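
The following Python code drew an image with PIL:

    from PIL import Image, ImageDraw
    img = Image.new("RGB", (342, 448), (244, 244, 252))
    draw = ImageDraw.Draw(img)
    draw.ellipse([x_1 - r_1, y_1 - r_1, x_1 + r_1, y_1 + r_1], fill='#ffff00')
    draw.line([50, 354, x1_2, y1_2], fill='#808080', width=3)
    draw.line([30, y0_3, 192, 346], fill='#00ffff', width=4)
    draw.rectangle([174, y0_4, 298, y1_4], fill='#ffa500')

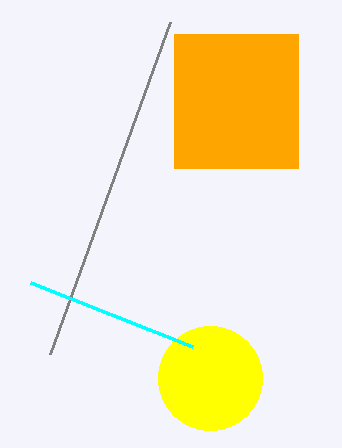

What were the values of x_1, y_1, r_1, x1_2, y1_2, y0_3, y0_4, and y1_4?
x_1 = 210, y_1 = 378, r_1 = 52, x1_2 = 170, y1_2 = 22, y0_3 = 282, y0_4 = 34, y1_4 = 168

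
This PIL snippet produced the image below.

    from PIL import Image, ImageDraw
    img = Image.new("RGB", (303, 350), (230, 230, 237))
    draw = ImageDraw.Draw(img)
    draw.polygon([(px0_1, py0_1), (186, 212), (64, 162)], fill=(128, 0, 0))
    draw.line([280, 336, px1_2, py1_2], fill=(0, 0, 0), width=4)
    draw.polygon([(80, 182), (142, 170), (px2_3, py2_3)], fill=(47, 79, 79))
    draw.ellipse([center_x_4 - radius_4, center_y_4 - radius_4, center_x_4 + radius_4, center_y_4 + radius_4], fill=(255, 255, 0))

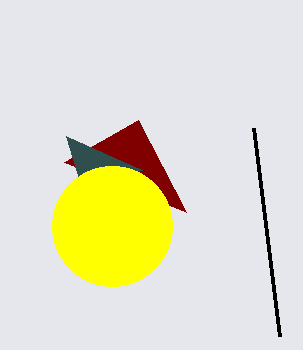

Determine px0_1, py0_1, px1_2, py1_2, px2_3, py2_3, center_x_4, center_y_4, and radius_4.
px0_1 = 138
py0_1 = 120
px1_2 = 254
py1_2 = 128
px2_3 = 66
py2_3 = 136
center_x_4 = 112
center_y_4 = 226
radius_4 = 60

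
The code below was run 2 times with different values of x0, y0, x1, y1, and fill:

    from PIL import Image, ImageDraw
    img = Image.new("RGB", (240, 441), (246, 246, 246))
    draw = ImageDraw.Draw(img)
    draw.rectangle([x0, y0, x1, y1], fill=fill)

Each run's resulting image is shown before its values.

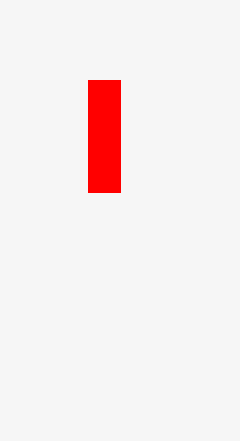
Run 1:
x0 = 88, y0 = 80, x1 = 120, y1 = 192, fill = 'red'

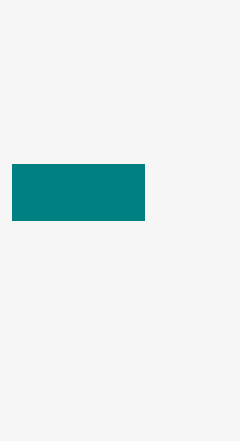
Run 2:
x0 = 12, y0 = 164, x1 = 144, y1 = 220, fill = 'teal'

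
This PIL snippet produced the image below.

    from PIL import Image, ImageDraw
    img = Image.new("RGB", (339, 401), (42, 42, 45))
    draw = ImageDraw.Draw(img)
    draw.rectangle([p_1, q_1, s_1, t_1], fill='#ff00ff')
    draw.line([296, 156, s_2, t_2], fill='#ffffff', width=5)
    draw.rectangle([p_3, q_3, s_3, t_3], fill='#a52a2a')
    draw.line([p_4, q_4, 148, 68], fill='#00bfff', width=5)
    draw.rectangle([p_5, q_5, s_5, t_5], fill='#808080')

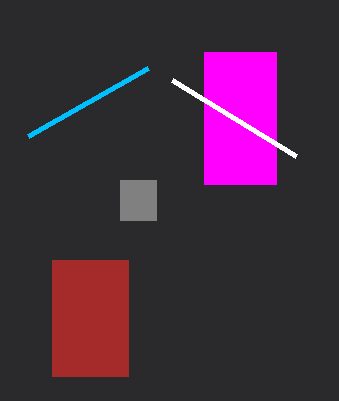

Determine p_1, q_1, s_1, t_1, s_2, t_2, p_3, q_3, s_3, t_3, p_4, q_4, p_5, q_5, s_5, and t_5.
p_1 = 204; q_1 = 52; s_1 = 276; t_1 = 184; s_2 = 172; t_2 = 80; p_3 = 52; q_3 = 260; s_3 = 128; t_3 = 376; p_4 = 28; q_4 = 136; p_5 = 120; q_5 = 180; s_5 = 156; t_5 = 220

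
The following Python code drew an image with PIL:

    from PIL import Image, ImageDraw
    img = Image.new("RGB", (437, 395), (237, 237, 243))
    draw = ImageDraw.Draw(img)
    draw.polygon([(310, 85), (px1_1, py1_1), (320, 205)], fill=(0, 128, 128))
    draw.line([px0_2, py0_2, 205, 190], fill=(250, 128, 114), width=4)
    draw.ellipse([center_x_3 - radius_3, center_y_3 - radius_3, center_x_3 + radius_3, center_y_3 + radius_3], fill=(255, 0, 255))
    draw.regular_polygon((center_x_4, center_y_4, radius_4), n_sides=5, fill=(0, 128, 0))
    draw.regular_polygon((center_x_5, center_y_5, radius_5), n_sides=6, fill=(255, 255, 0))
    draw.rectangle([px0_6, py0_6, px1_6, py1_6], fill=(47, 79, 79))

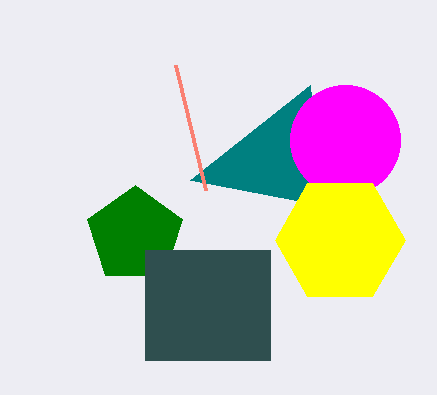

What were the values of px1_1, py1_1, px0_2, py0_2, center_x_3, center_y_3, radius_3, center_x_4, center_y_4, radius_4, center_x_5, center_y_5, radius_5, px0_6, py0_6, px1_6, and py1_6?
px1_1 = 190
py1_1 = 180
px0_2 = 175
py0_2 = 65
center_x_3 = 345
center_y_3 = 140
radius_3 = 55
center_x_4 = 135
center_y_4 = 235
radius_4 = 50
center_x_5 = 340
center_y_5 = 240
radius_5 = 65
px0_6 = 145
py0_6 = 250
px1_6 = 270
py1_6 = 360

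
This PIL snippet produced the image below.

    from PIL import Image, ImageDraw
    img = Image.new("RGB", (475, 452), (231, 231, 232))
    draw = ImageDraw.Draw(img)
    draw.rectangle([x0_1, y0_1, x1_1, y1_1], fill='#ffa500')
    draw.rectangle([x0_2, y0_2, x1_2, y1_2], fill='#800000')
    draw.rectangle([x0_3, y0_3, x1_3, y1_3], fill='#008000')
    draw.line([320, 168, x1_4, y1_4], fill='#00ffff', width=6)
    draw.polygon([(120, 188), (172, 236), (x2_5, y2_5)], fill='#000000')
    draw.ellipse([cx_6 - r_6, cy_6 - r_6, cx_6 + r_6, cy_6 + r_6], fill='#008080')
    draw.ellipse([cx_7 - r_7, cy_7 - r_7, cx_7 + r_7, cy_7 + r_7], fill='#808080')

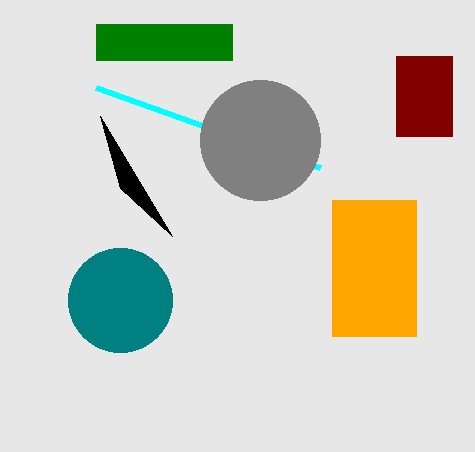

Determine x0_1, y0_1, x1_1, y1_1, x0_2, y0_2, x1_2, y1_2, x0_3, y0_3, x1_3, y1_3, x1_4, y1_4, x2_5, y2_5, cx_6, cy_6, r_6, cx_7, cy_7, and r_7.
x0_1 = 332, y0_1 = 200, x1_1 = 416, y1_1 = 336, x0_2 = 396, y0_2 = 56, x1_2 = 452, y1_2 = 136, x0_3 = 96, y0_3 = 24, x1_3 = 232, y1_3 = 60, x1_4 = 96, y1_4 = 88, x2_5 = 100, y2_5 = 116, cx_6 = 120, cy_6 = 300, r_6 = 52, cx_7 = 260, cy_7 = 140, r_7 = 60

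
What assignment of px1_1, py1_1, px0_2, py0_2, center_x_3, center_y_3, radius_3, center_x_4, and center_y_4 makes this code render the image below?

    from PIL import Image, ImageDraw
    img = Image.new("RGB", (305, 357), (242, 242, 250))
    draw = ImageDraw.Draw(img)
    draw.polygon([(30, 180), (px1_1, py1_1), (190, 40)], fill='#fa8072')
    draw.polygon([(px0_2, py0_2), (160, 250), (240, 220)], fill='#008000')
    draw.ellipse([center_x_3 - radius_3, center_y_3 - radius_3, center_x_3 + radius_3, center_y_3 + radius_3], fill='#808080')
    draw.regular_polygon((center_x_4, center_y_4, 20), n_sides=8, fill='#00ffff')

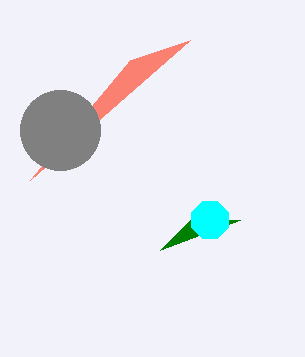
px1_1 = 130; py1_1 = 60; px0_2 = 190; py0_2 = 220; center_x_3 = 60; center_y_3 = 130; radius_3 = 40; center_x_4 = 210; center_y_4 = 220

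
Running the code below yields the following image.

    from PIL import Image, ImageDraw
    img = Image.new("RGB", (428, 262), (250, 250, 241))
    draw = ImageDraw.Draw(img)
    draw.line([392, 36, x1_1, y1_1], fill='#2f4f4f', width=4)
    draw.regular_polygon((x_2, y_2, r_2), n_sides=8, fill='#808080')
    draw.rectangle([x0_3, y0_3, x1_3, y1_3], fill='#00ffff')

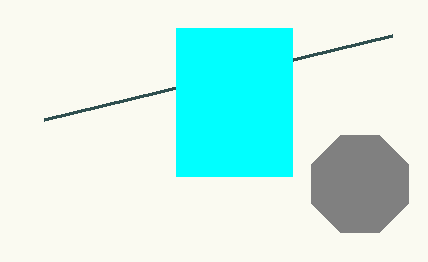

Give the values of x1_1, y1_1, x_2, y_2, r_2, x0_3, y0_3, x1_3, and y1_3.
x1_1 = 44, y1_1 = 120, x_2 = 360, y_2 = 184, r_2 = 52, x0_3 = 176, y0_3 = 28, x1_3 = 292, y1_3 = 176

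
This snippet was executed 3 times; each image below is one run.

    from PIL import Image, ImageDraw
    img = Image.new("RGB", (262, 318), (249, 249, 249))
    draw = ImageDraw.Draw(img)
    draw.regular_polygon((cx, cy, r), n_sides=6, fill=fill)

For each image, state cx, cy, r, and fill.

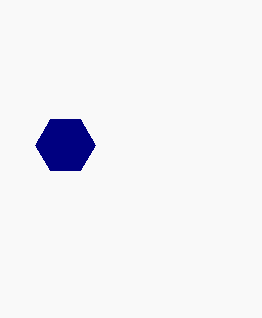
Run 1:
cx = 65; cy = 145; r = 30; fill = 'navy'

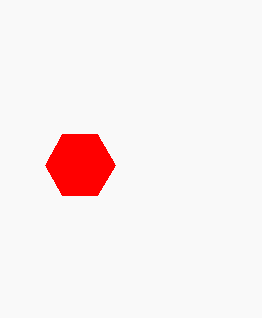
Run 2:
cx = 80, cy = 165, r = 35, fill = 'red'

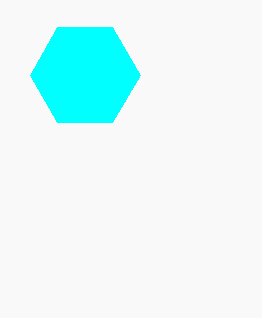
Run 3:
cx = 85, cy = 75, r = 55, fill = 'cyan'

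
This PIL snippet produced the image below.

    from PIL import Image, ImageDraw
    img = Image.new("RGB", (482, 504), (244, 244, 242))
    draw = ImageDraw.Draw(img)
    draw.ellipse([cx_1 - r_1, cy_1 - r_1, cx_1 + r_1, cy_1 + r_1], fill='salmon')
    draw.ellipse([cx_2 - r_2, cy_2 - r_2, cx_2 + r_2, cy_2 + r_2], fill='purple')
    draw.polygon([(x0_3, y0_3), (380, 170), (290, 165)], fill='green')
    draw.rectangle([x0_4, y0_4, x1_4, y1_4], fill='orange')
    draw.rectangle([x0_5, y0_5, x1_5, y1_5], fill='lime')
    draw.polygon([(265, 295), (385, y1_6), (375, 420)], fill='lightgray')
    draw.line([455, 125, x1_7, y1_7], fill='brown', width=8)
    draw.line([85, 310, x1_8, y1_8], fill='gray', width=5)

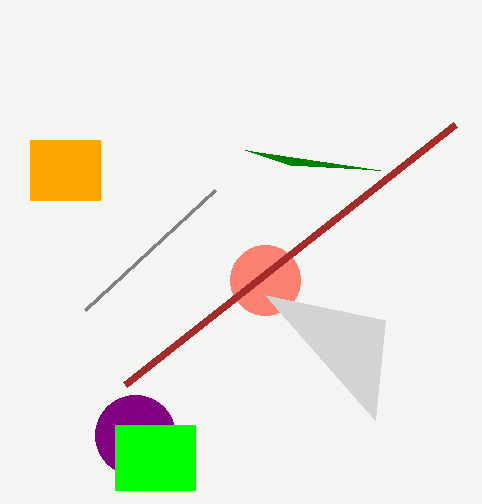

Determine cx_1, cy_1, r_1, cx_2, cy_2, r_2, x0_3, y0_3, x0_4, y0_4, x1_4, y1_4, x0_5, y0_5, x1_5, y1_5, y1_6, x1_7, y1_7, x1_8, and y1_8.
cx_1 = 265, cy_1 = 280, r_1 = 35, cx_2 = 135, cy_2 = 435, r_2 = 40, x0_3 = 245, y0_3 = 150, x0_4 = 30, y0_4 = 140, x1_4 = 100, y1_4 = 200, x0_5 = 115, y0_5 = 425, x1_5 = 195, y1_5 = 490, y1_6 = 320, x1_7 = 125, y1_7 = 385, x1_8 = 215, y1_8 = 190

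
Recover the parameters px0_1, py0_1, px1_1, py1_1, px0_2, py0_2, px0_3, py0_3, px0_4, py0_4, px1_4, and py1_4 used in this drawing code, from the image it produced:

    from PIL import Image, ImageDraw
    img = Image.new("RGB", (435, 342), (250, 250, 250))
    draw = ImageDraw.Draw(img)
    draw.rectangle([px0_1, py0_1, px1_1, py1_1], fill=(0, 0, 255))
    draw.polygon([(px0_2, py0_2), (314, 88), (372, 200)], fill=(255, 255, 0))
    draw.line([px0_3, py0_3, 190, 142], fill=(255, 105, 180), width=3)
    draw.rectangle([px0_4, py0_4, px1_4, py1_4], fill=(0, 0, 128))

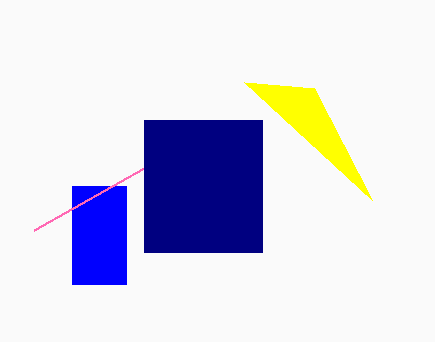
px0_1 = 72
py0_1 = 186
px1_1 = 126
py1_1 = 284
px0_2 = 244
py0_2 = 82
px0_3 = 34
py0_3 = 230
px0_4 = 144
py0_4 = 120
px1_4 = 262
py1_4 = 252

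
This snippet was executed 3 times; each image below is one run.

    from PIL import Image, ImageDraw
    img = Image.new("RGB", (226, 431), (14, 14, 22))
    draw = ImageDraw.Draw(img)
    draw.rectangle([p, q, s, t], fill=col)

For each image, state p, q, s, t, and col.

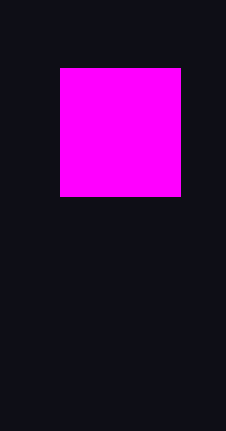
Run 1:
p = 60, q = 68, s = 180, t = 196, col = 'magenta'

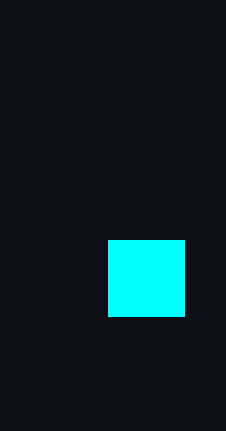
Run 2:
p = 108; q = 240; s = 184; t = 316; col = 'cyan'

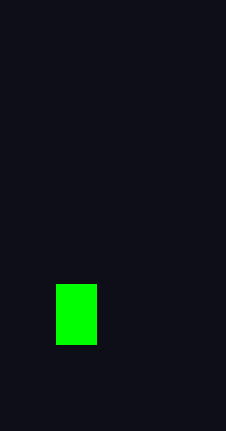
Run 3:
p = 56
q = 284
s = 96
t = 344
col = 'lime'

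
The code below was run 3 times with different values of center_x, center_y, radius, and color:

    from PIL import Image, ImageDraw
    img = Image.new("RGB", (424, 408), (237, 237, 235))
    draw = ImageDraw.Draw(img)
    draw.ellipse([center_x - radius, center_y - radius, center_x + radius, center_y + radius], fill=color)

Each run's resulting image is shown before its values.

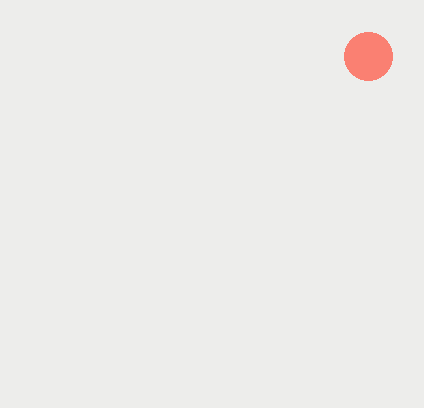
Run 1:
center_x = 368; center_y = 56; radius = 24; color = 'salmon'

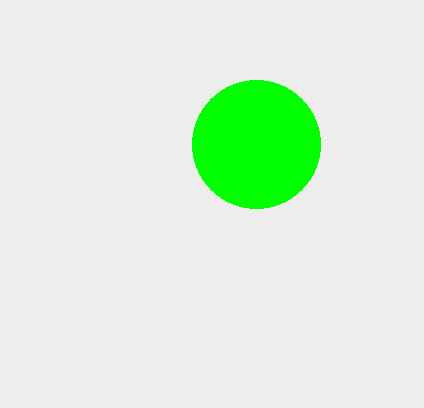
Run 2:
center_x = 256
center_y = 144
radius = 64
color = 'lime'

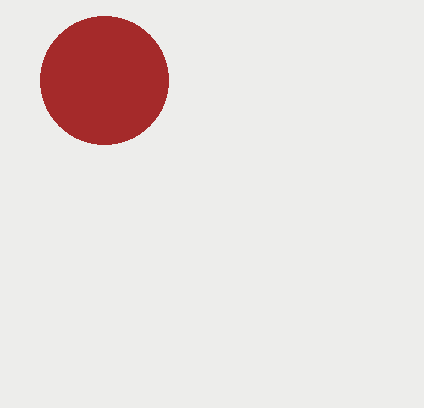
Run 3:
center_x = 104; center_y = 80; radius = 64; color = 'brown'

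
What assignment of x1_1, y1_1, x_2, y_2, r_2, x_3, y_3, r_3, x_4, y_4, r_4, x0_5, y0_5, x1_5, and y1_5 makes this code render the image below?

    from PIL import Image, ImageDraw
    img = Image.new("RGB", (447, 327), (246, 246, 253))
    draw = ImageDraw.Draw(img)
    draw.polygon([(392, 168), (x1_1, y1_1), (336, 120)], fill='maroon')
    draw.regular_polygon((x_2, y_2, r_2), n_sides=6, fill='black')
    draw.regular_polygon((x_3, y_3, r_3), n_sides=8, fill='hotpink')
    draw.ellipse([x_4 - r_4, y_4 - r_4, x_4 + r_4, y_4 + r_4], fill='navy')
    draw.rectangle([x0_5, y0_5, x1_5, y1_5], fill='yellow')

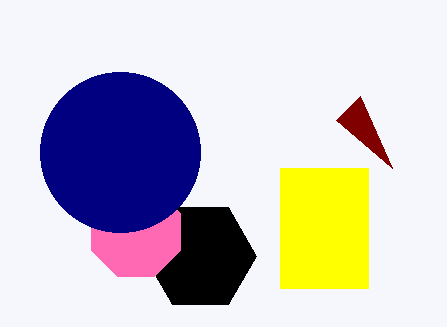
x1_1 = 360
y1_1 = 96
x_2 = 200
y_2 = 256
r_2 = 56
x_3 = 136
y_3 = 232
r_3 = 48
x_4 = 120
y_4 = 152
r_4 = 80
x0_5 = 280
y0_5 = 168
x1_5 = 368
y1_5 = 288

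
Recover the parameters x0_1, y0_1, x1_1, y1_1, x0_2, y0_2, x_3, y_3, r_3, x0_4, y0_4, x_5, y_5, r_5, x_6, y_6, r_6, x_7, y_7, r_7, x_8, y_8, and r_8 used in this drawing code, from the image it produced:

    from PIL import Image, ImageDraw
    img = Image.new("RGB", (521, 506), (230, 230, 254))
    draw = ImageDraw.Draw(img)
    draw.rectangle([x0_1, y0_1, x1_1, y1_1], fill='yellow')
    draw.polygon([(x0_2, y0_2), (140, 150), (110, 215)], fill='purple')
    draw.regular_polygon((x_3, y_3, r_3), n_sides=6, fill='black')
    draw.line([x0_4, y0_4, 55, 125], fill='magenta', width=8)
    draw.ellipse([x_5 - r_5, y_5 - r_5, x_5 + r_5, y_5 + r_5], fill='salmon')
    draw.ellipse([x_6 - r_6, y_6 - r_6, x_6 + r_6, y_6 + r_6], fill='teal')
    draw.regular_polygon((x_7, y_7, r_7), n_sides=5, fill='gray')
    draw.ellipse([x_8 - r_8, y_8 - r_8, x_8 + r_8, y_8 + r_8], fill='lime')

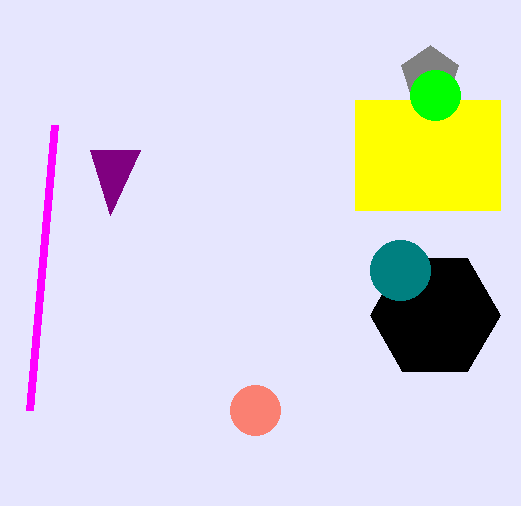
x0_1 = 355
y0_1 = 100
x1_1 = 500
y1_1 = 210
x0_2 = 90
y0_2 = 150
x_3 = 435
y_3 = 315
r_3 = 65
x0_4 = 30
y0_4 = 410
x_5 = 255
y_5 = 410
r_5 = 25
x_6 = 400
y_6 = 270
r_6 = 30
x_7 = 430
y_7 = 75
r_7 = 30
x_8 = 435
y_8 = 95
r_8 = 25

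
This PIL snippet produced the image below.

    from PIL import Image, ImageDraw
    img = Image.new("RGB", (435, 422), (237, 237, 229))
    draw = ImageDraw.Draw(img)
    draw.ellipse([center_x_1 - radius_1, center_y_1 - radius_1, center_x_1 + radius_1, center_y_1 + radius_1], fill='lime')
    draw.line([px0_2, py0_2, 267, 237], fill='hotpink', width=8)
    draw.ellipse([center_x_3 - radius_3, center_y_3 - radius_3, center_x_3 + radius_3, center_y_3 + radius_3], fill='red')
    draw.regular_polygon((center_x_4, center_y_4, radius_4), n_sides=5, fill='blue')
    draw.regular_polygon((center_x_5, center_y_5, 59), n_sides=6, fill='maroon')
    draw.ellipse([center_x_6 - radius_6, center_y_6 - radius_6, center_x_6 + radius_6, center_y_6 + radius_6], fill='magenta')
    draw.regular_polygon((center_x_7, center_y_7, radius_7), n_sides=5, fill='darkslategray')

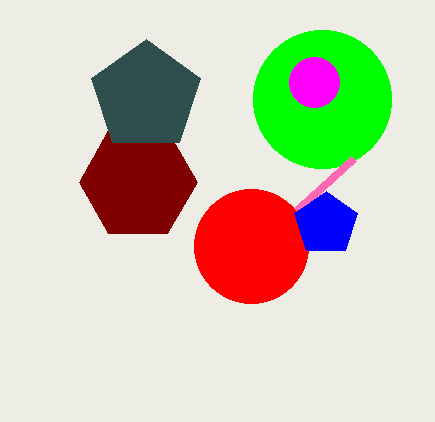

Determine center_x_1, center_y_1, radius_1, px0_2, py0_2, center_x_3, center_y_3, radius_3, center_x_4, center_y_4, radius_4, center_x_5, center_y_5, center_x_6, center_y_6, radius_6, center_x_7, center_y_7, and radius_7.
center_x_1 = 322
center_y_1 = 99
radius_1 = 69
px0_2 = 353
py0_2 = 159
center_x_3 = 251
center_y_3 = 246
radius_3 = 57
center_x_4 = 326
center_y_4 = 224
radius_4 = 33
center_x_5 = 138
center_y_5 = 182
center_x_6 = 314
center_y_6 = 82
radius_6 = 25
center_x_7 = 146
center_y_7 = 96
radius_7 = 57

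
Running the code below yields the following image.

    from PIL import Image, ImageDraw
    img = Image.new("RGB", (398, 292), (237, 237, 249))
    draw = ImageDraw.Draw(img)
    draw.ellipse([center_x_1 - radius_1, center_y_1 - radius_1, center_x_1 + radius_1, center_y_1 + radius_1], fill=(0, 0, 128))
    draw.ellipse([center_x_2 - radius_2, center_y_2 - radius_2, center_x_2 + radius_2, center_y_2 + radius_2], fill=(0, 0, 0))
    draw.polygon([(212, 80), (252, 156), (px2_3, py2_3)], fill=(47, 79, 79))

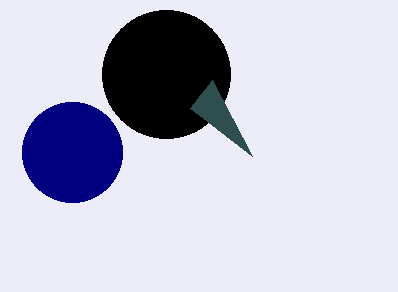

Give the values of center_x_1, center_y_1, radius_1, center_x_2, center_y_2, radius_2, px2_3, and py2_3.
center_x_1 = 72, center_y_1 = 152, radius_1 = 50, center_x_2 = 166, center_y_2 = 74, radius_2 = 64, px2_3 = 190, py2_3 = 108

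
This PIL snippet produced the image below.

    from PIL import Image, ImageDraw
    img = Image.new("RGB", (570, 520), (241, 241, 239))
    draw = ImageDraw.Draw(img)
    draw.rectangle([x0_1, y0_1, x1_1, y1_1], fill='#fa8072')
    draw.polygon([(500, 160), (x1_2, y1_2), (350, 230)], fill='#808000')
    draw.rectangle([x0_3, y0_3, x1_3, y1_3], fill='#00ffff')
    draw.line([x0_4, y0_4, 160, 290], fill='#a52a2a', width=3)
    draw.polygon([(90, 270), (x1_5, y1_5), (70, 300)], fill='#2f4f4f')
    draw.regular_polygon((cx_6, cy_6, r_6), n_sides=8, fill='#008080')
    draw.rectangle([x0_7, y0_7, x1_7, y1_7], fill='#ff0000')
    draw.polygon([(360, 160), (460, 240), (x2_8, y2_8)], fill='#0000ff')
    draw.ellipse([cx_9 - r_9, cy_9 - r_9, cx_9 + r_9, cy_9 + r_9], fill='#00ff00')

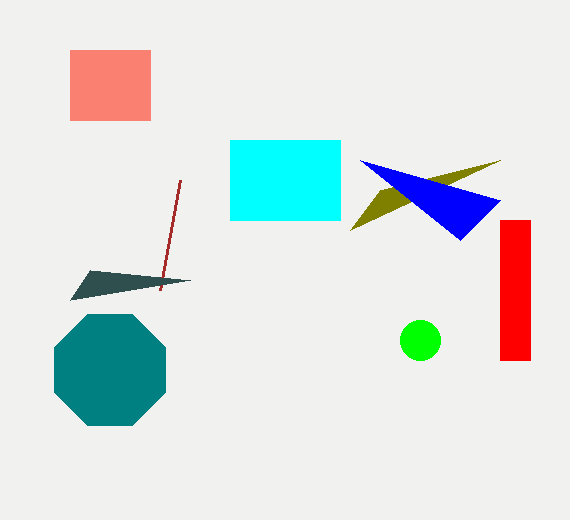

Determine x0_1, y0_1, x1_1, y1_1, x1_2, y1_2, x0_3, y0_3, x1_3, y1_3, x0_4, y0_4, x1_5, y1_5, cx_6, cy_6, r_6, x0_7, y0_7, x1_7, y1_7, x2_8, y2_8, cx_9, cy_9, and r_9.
x0_1 = 70
y0_1 = 50
x1_1 = 150
y1_1 = 120
x1_2 = 380
y1_2 = 190
x0_3 = 230
y0_3 = 140
x1_3 = 340
y1_3 = 220
x0_4 = 180
y0_4 = 180
x1_5 = 190
y1_5 = 280
cx_6 = 110
cy_6 = 370
r_6 = 60
x0_7 = 500
y0_7 = 220
x1_7 = 530
y1_7 = 360
x2_8 = 500
y2_8 = 200
cx_9 = 420
cy_9 = 340
r_9 = 20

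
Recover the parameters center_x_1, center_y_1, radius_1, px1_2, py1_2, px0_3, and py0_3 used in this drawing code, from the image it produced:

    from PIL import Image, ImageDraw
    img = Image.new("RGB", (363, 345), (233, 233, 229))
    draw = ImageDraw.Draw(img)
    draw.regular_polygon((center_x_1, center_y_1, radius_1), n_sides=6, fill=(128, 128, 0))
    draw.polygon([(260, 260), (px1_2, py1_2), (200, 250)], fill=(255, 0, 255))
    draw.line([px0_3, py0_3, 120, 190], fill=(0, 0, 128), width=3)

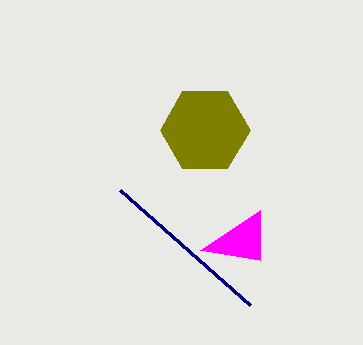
center_x_1 = 205, center_y_1 = 130, radius_1 = 45, px1_2 = 260, py1_2 = 210, px0_3 = 250, py0_3 = 305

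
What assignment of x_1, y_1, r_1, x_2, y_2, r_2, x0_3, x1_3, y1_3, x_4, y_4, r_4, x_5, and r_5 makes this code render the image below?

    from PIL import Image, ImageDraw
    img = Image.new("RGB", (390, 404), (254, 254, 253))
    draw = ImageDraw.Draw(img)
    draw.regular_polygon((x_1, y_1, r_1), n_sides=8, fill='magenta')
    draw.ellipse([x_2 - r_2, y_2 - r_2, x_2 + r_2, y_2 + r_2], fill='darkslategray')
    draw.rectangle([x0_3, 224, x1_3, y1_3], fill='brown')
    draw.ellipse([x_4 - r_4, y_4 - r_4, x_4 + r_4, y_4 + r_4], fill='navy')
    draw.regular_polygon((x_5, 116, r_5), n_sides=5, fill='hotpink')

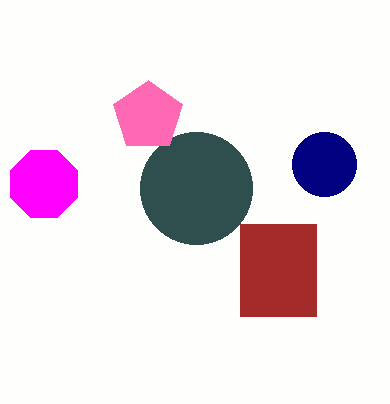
x_1 = 44
y_1 = 184
r_1 = 36
x_2 = 196
y_2 = 188
r_2 = 56
x0_3 = 240
x1_3 = 316
y1_3 = 316
x_4 = 324
y_4 = 164
r_4 = 32
x_5 = 148
r_5 = 36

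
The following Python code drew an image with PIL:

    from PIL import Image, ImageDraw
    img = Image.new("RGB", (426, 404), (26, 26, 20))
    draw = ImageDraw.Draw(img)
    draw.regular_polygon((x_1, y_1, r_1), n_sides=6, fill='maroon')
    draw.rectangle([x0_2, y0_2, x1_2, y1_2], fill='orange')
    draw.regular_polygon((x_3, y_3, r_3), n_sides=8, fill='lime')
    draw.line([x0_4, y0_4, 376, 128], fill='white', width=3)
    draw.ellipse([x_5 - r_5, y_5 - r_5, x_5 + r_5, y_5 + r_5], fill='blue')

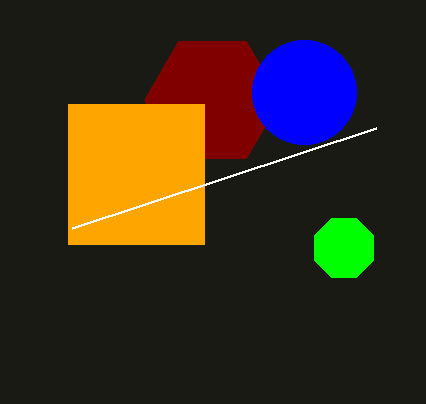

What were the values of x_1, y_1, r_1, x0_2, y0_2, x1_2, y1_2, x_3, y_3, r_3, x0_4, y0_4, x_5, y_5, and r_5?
x_1 = 212, y_1 = 100, r_1 = 68, x0_2 = 68, y0_2 = 104, x1_2 = 204, y1_2 = 244, x_3 = 344, y_3 = 248, r_3 = 32, x0_4 = 72, y0_4 = 228, x_5 = 304, y_5 = 92, r_5 = 52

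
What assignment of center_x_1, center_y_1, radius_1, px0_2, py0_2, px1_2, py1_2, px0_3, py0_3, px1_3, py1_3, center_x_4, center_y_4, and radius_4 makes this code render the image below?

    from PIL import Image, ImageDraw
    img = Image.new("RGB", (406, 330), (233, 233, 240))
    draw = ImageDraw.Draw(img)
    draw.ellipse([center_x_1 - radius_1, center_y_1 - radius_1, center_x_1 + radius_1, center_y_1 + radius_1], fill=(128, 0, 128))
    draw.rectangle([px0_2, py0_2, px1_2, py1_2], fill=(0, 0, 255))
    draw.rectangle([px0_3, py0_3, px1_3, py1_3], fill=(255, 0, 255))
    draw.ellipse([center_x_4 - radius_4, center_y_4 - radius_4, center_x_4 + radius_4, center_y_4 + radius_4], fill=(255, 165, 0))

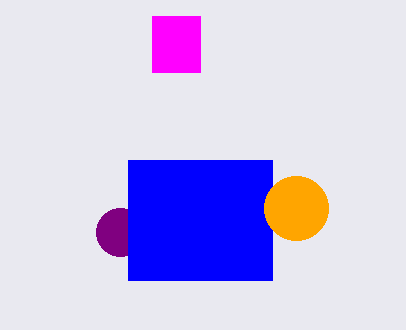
center_x_1 = 120, center_y_1 = 232, radius_1 = 24, px0_2 = 128, py0_2 = 160, px1_2 = 272, py1_2 = 280, px0_3 = 152, py0_3 = 16, px1_3 = 200, py1_3 = 72, center_x_4 = 296, center_y_4 = 208, radius_4 = 32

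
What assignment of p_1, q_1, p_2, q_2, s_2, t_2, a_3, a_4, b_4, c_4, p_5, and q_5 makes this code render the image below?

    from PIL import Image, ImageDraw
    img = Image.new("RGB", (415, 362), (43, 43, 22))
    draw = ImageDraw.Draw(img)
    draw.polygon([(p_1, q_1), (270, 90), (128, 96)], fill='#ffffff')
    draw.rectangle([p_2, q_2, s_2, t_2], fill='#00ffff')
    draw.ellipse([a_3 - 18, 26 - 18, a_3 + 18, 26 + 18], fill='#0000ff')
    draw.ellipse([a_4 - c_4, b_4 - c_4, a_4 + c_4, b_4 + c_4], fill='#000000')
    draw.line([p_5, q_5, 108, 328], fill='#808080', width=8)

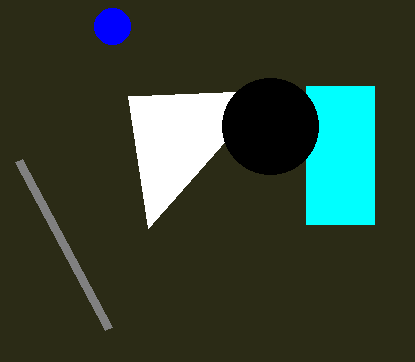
p_1 = 148
q_1 = 228
p_2 = 306
q_2 = 86
s_2 = 374
t_2 = 224
a_3 = 112
a_4 = 270
b_4 = 126
c_4 = 48
p_5 = 18
q_5 = 160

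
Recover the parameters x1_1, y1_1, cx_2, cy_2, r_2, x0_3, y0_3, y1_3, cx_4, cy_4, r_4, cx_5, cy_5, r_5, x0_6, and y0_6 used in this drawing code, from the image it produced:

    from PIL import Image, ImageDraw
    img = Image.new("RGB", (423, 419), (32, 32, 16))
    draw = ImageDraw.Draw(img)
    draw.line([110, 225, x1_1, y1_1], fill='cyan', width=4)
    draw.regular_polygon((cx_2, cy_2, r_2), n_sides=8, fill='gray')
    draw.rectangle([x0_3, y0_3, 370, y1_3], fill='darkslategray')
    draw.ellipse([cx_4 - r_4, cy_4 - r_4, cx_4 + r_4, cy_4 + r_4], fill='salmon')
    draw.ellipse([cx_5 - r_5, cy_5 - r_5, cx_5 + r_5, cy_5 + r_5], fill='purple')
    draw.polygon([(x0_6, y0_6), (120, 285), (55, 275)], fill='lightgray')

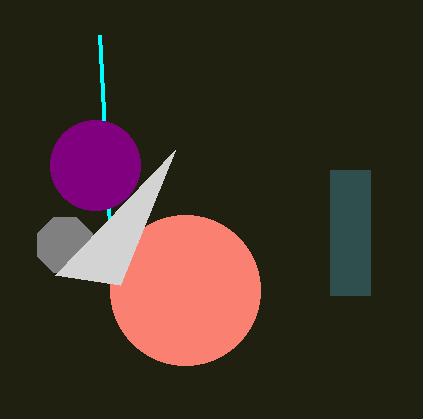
x1_1 = 100
y1_1 = 35
cx_2 = 65
cy_2 = 245
r_2 = 30
x0_3 = 330
y0_3 = 170
y1_3 = 295
cx_4 = 185
cy_4 = 290
r_4 = 75
cx_5 = 95
cy_5 = 165
r_5 = 45
x0_6 = 175
y0_6 = 150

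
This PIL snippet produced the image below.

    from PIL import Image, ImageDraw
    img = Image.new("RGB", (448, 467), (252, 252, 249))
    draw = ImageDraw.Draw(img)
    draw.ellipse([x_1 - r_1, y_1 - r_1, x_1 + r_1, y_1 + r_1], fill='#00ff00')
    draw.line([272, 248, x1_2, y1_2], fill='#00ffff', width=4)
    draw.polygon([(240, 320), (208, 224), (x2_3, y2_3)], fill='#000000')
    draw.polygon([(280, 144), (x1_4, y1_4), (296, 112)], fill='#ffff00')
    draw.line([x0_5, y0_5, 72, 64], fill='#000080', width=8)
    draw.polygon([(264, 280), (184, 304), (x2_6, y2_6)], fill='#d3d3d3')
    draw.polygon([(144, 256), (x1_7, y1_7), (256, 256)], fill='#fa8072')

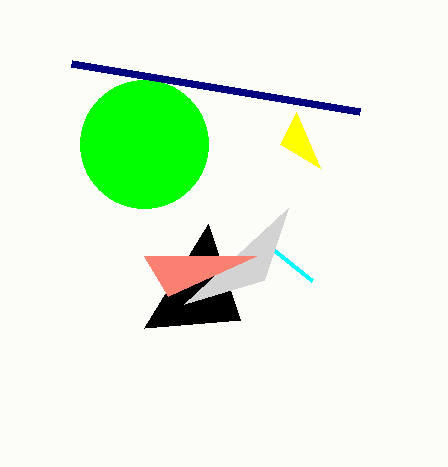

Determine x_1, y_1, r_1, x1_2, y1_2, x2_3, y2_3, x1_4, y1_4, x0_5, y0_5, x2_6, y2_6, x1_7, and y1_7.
x_1 = 144
y_1 = 144
r_1 = 64
x1_2 = 312
y1_2 = 280
x2_3 = 144
y2_3 = 328
x1_4 = 320
y1_4 = 168
x0_5 = 360
y0_5 = 112
x2_6 = 288
y2_6 = 208
x1_7 = 168
y1_7 = 296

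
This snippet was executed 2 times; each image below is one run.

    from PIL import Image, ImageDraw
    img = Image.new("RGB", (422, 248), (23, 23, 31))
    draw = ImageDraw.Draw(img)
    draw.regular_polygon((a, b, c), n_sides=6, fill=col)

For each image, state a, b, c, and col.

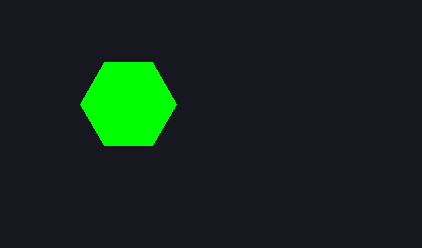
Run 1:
a = 128
b = 104
c = 48
col = 'lime'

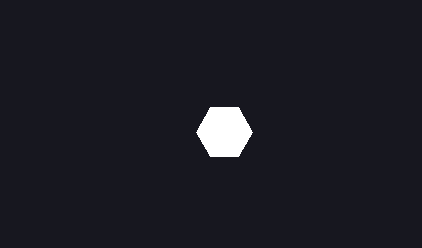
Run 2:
a = 224, b = 132, c = 28, col = 'white'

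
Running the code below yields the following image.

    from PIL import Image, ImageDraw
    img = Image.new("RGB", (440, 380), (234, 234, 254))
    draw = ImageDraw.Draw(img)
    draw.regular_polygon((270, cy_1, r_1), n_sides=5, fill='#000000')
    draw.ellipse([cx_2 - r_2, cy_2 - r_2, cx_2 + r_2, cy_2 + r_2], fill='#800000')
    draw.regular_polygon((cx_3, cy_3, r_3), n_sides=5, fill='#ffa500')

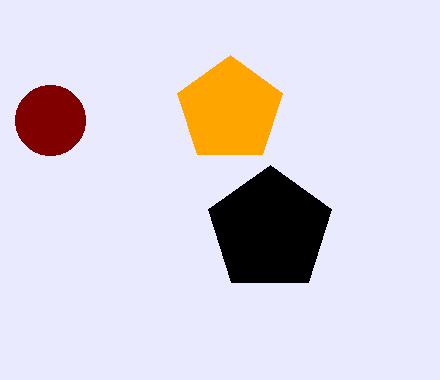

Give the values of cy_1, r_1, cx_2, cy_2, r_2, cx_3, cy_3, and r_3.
cy_1 = 230; r_1 = 65; cx_2 = 50; cy_2 = 120; r_2 = 35; cx_3 = 230; cy_3 = 110; r_3 = 55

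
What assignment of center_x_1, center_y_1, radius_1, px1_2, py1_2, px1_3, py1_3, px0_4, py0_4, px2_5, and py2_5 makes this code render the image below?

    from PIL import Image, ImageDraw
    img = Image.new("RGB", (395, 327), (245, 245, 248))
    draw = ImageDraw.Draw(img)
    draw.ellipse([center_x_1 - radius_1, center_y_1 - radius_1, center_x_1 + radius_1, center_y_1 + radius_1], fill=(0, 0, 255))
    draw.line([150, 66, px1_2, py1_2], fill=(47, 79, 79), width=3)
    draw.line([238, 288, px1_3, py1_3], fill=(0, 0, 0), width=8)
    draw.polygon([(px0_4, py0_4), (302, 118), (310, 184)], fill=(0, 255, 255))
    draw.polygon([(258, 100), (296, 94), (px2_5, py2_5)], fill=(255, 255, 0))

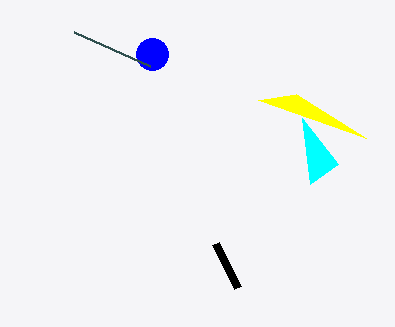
center_x_1 = 152, center_y_1 = 54, radius_1 = 16, px1_2 = 74, py1_2 = 32, px1_3 = 216, py1_3 = 244, px0_4 = 338, py0_4 = 164, px2_5 = 366, py2_5 = 138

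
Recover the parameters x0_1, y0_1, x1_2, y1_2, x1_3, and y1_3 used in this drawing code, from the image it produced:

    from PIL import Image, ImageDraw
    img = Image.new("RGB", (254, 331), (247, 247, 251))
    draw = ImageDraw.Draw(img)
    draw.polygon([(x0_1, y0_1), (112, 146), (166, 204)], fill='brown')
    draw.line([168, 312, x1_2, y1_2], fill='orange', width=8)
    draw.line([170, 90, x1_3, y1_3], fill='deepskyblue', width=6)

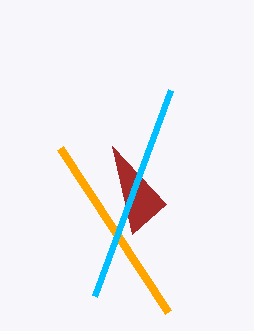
x0_1 = 132
y0_1 = 234
x1_2 = 60
y1_2 = 148
x1_3 = 94
y1_3 = 296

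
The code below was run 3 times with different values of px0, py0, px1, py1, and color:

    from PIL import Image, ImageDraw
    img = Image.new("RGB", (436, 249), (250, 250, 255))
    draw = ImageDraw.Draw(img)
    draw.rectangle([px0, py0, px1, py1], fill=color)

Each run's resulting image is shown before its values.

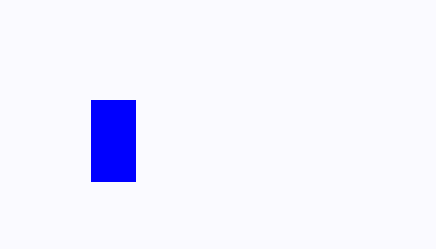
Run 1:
px0 = 91; py0 = 100; px1 = 135; py1 = 181; color = 'blue'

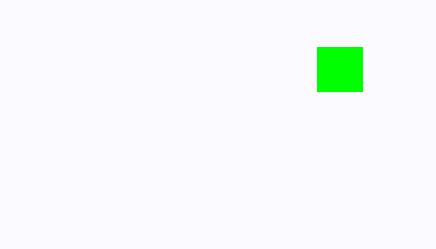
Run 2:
px0 = 317; py0 = 47; px1 = 362; py1 = 91; color = 'lime'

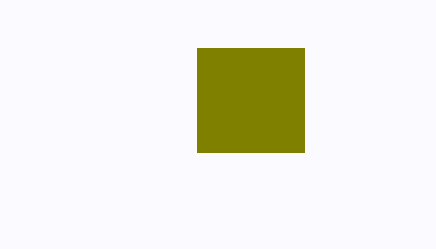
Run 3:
px0 = 197, py0 = 48, px1 = 304, py1 = 152, color = 'olive'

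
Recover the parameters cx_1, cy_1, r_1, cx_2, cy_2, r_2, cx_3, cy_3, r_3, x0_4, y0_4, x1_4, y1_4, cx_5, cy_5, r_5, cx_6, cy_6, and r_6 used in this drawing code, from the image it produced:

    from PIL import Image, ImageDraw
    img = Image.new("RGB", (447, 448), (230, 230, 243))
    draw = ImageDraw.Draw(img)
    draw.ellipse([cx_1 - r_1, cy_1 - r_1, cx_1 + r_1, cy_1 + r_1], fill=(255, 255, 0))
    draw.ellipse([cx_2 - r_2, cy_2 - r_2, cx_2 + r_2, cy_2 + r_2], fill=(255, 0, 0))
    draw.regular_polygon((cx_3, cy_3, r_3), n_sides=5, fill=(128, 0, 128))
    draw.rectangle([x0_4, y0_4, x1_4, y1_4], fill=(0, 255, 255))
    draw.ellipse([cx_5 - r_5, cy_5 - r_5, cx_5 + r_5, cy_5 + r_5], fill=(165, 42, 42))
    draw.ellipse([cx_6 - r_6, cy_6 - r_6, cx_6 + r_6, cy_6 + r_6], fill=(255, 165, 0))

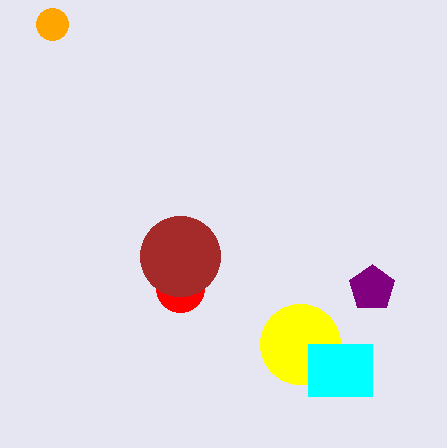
cx_1 = 300; cy_1 = 344; r_1 = 40; cx_2 = 180; cy_2 = 288; r_2 = 24; cx_3 = 372; cy_3 = 288; r_3 = 24; x0_4 = 308; y0_4 = 344; x1_4 = 372; y1_4 = 396; cx_5 = 180; cy_5 = 256; r_5 = 40; cx_6 = 52; cy_6 = 24; r_6 = 16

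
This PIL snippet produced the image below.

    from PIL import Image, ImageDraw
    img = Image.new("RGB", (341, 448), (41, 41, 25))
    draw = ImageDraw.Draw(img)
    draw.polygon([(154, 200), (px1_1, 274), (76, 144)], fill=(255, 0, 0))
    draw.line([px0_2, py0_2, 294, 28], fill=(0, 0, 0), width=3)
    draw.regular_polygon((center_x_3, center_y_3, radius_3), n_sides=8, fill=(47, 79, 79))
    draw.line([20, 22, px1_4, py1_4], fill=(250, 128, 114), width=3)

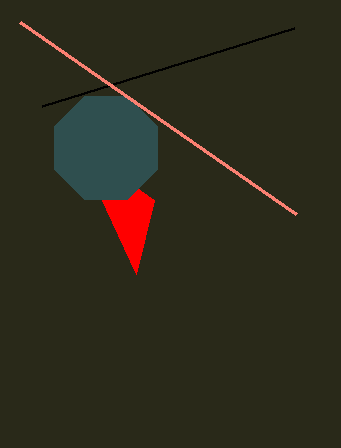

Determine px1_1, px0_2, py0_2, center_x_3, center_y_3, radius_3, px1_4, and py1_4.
px1_1 = 136
px0_2 = 42
py0_2 = 106
center_x_3 = 106
center_y_3 = 148
radius_3 = 56
px1_4 = 296
py1_4 = 214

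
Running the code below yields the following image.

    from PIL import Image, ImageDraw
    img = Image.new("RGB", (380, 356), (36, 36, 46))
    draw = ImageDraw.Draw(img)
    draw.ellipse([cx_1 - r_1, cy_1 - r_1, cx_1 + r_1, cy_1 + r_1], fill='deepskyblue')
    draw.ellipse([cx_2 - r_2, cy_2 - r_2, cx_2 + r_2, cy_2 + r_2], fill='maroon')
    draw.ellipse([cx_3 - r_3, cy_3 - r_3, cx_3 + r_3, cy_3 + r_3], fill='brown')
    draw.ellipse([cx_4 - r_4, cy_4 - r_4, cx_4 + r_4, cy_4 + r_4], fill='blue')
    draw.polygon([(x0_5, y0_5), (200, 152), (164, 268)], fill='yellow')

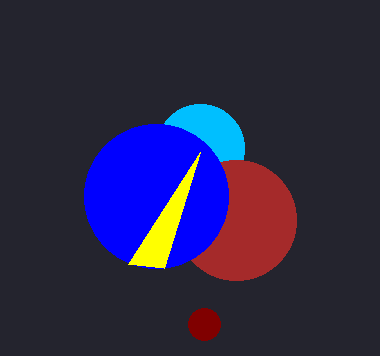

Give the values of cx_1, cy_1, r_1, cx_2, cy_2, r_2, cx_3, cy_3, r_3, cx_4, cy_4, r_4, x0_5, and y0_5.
cx_1 = 200; cy_1 = 148; r_1 = 44; cx_2 = 204; cy_2 = 324; r_2 = 16; cx_3 = 236; cy_3 = 220; r_3 = 60; cx_4 = 156; cy_4 = 196; r_4 = 72; x0_5 = 128; y0_5 = 264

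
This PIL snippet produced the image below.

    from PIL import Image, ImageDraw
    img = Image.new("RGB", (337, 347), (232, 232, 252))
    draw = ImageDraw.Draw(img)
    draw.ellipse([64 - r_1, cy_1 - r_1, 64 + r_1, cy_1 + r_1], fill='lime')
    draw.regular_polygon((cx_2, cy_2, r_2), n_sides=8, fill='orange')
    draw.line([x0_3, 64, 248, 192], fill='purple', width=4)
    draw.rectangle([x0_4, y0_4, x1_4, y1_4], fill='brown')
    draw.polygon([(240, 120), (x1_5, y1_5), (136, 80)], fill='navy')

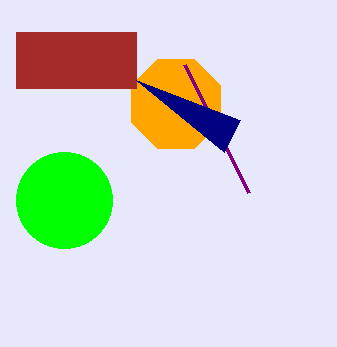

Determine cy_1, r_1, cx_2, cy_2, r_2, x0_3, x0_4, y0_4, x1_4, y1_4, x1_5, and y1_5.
cy_1 = 200
r_1 = 48
cx_2 = 176
cy_2 = 104
r_2 = 48
x0_3 = 184
x0_4 = 16
y0_4 = 32
x1_4 = 136
y1_4 = 88
x1_5 = 224
y1_5 = 152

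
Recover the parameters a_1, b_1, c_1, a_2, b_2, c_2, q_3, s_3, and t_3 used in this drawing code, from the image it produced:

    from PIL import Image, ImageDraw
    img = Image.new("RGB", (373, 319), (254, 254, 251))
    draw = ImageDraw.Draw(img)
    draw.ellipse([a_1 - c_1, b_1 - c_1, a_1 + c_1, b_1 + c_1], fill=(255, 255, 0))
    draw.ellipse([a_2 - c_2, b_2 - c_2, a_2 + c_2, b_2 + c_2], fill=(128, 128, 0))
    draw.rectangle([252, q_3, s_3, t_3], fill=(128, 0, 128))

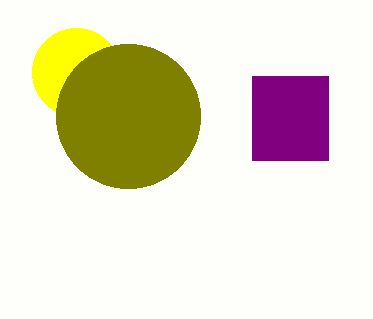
a_1 = 76, b_1 = 72, c_1 = 44, a_2 = 128, b_2 = 116, c_2 = 72, q_3 = 76, s_3 = 328, t_3 = 160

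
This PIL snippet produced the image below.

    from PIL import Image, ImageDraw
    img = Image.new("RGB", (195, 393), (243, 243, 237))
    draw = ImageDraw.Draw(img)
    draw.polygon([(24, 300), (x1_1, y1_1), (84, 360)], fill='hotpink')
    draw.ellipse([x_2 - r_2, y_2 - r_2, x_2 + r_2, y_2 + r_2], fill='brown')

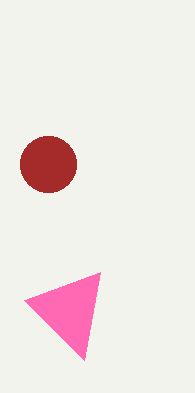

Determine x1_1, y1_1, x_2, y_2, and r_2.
x1_1 = 100; y1_1 = 272; x_2 = 48; y_2 = 164; r_2 = 28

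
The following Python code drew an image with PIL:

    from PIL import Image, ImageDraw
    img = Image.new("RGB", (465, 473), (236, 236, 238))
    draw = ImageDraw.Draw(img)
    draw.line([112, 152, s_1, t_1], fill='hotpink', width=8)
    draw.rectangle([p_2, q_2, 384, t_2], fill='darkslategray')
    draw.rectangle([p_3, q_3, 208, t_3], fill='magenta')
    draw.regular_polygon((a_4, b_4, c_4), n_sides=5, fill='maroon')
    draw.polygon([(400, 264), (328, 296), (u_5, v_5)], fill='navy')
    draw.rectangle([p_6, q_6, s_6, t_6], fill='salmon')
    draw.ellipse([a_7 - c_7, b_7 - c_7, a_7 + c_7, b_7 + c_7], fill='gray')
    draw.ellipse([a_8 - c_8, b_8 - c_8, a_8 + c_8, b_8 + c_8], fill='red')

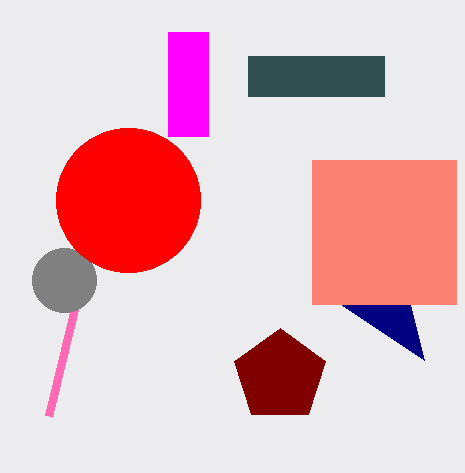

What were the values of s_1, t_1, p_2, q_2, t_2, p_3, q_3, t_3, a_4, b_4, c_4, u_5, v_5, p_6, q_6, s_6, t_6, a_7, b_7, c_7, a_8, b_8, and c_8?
s_1 = 48, t_1 = 416, p_2 = 248, q_2 = 56, t_2 = 96, p_3 = 168, q_3 = 32, t_3 = 136, a_4 = 280, b_4 = 376, c_4 = 48, u_5 = 424, v_5 = 360, p_6 = 312, q_6 = 160, s_6 = 456, t_6 = 304, a_7 = 64, b_7 = 280, c_7 = 32, a_8 = 128, b_8 = 200, c_8 = 72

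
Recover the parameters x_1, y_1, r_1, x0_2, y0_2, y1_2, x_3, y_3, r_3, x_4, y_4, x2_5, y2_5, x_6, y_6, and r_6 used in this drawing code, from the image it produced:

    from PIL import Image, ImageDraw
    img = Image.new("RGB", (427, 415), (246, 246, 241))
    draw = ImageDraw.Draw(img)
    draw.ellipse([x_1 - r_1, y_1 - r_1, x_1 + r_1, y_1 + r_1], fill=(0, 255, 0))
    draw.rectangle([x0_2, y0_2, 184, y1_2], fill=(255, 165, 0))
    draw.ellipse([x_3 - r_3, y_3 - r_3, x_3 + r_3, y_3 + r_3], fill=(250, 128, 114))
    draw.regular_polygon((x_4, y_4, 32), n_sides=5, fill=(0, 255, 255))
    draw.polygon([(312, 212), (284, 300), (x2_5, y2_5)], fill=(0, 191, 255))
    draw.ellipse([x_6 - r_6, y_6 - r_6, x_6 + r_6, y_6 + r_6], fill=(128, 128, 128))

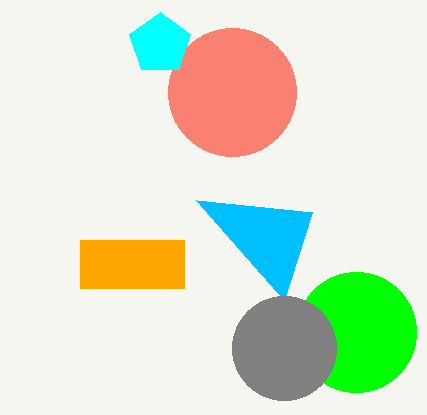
x_1 = 356; y_1 = 332; r_1 = 60; x0_2 = 80; y0_2 = 240; y1_2 = 288; x_3 = 232; y_3 = 92; r_3 = 64; x_4 = 160; y_4 = 44; x2_5 = 196; y2_5 = 200; x_6 = 284; y_6 = 348; r_6 = 52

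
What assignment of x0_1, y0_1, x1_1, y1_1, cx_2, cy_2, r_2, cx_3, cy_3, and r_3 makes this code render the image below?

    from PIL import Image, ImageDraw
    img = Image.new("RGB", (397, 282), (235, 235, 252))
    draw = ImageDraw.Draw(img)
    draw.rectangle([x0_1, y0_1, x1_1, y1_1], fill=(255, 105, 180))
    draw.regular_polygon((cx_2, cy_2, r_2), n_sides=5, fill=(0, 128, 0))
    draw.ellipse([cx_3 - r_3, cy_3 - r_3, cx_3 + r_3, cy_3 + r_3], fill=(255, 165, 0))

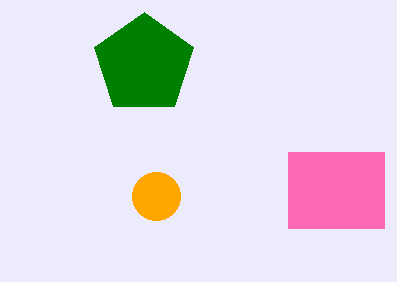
x0_1 = 288
y0_1 = 152
x1_1 = 384
y1_1 = 228
cx_2 = 144
cy_2 = 64
r_2 = 52
cx_3 = 156
cy_3 = 196
r_3 = 24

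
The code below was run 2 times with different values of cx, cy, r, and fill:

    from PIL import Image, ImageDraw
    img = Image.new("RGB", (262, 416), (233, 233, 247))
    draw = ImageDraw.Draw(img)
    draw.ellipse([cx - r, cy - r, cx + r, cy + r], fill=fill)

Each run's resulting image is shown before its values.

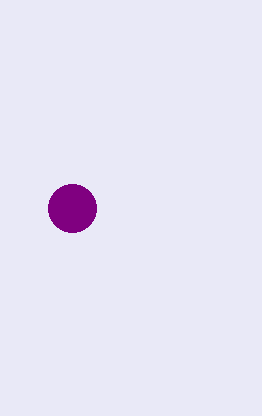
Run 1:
cx = 72; cy = 208; r = 24; fill = 'purple'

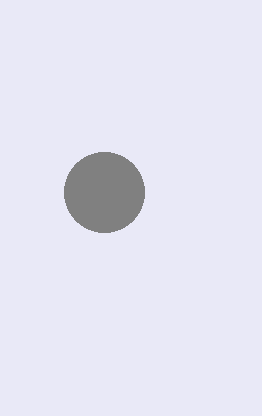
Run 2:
cx = 104; cy = 192; r = 40; fill = 'gray'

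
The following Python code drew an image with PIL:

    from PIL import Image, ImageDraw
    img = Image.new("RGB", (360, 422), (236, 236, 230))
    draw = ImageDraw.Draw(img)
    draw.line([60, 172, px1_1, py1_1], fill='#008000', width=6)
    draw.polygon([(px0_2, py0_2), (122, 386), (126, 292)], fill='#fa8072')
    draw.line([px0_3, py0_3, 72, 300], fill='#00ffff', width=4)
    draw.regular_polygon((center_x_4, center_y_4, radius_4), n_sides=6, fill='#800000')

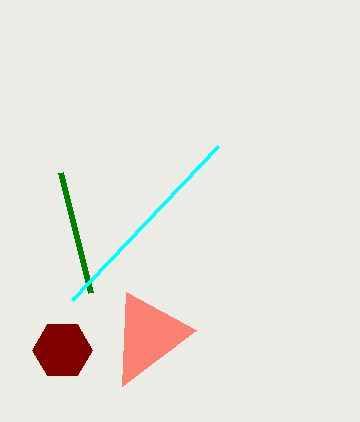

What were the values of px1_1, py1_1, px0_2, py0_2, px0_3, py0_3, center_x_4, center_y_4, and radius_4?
px1_1 = 90, py1_1 = 292, px0_2 = 196, py0_2 = 330, px0_3 = 218, py0_3 = 146, center_x_4 = 62, center_y_4 = 350, radius_4 = 30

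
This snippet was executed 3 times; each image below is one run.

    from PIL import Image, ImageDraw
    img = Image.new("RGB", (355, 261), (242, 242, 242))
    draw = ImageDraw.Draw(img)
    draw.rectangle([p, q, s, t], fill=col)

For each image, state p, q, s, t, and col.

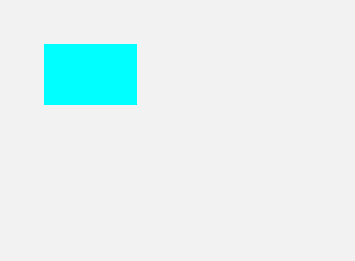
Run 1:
p = 44, q = 44, s = 136, t = 104, col = 'cyan'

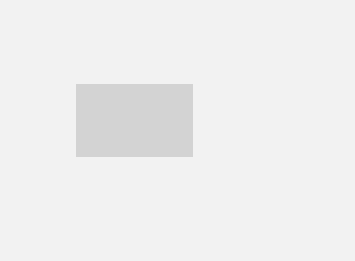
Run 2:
p = 76, q = 84, s = 192, t = 156, col = 'lightgray'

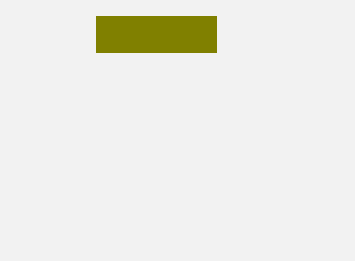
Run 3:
p = 96, q = 16, s = 216, t = 52, col = 'olive'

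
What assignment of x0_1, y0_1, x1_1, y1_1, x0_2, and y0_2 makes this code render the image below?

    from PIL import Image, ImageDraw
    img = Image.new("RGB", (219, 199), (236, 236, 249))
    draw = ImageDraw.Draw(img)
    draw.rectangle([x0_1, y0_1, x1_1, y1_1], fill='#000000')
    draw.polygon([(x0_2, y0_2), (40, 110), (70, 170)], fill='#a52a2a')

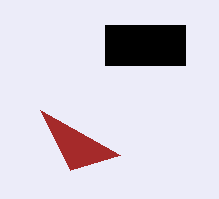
x0_1 = 105
y0_1 = 25
x1_1 = 185
y1_1 = 65
x0_2 = 120
y0_2 = 155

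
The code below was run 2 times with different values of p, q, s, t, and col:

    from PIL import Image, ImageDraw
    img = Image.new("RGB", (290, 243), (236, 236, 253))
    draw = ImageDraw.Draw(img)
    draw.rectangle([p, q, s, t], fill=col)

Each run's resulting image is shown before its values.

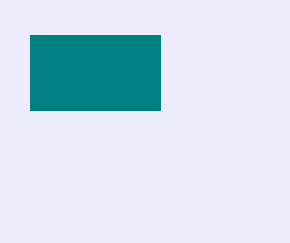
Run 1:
p = 30; q = 35; s = 160; t = 110; col = 'teal'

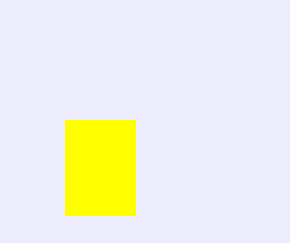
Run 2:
p = 65; q = 120; s = 135; t = 215; col = 'yellow'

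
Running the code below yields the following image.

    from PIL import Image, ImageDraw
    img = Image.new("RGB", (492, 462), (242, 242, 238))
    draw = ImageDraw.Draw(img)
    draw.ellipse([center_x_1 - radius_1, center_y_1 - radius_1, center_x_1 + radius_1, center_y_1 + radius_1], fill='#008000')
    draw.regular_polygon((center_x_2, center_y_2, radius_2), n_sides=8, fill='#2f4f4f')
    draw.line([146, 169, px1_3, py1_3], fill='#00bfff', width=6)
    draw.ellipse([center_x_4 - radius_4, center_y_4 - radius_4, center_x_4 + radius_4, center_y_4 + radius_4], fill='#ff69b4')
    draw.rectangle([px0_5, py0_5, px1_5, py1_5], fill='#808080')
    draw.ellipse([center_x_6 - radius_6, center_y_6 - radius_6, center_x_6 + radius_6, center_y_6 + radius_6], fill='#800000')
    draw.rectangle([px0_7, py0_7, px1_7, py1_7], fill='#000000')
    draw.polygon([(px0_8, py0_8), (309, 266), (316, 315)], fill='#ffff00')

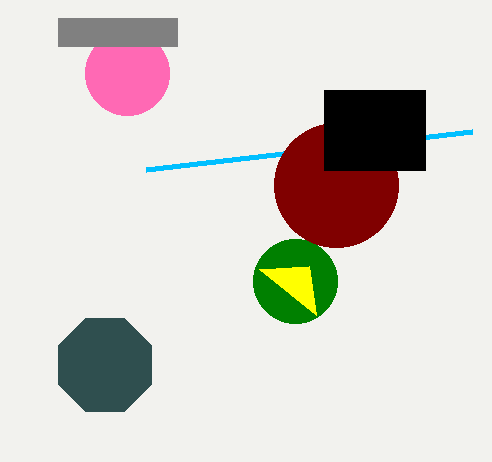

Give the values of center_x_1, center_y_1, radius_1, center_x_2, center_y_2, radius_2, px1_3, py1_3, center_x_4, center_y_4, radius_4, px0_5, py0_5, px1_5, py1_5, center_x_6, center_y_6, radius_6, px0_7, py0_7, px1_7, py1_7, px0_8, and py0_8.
center_x_1 = 295; center_y_1 = 281; radius_1 = 42; center_x_2 = 105; center_y_2 = 365; radius_2 = 50; px1_3 = 472; py1_3 = 131; center_x_4 = 127; center_y_4 = 73; radius_4 = 42; px0_5 = 58; py0_5 = 18; px1_5 = 177; py1_5 = 46; center_x_6 = 336; center_y_6 = 185; radius_6 = 62; px0_7 = 324; py0_7 = 90; px1_7 = 425; py1_7 = 170; px0_8 = 259; py0_8 = 269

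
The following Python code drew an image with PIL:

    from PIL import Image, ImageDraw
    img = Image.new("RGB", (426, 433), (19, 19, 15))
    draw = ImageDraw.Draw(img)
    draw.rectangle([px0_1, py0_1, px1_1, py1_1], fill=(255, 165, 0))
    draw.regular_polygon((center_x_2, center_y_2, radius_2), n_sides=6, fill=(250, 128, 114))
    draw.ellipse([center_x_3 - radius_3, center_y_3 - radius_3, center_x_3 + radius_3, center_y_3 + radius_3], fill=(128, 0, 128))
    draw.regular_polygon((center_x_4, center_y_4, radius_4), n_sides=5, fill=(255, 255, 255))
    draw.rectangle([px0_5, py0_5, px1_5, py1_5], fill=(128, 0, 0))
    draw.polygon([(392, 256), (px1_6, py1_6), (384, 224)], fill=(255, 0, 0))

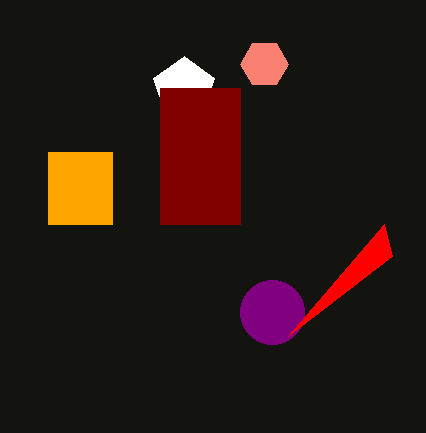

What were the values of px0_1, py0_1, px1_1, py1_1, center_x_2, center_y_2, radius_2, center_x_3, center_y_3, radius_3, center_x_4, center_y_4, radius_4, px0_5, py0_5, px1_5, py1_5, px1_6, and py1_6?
px0_1 = 48, py0_1 = 152, px1_1 = 112, py1_1 = 224, center_x_2 = 264, center_y_2 = 64, radius_2 = 24, center_x_3 = 272, center_y_3 = 312, radius_3 = 32, center_x_4 = 184, center_y_4 = 88, radius_4 = 32, px0_5 = 160, py0_5 = 88, px1_5 = 240, py1_5 = 224, px1_6 = 288, py1_6 = 336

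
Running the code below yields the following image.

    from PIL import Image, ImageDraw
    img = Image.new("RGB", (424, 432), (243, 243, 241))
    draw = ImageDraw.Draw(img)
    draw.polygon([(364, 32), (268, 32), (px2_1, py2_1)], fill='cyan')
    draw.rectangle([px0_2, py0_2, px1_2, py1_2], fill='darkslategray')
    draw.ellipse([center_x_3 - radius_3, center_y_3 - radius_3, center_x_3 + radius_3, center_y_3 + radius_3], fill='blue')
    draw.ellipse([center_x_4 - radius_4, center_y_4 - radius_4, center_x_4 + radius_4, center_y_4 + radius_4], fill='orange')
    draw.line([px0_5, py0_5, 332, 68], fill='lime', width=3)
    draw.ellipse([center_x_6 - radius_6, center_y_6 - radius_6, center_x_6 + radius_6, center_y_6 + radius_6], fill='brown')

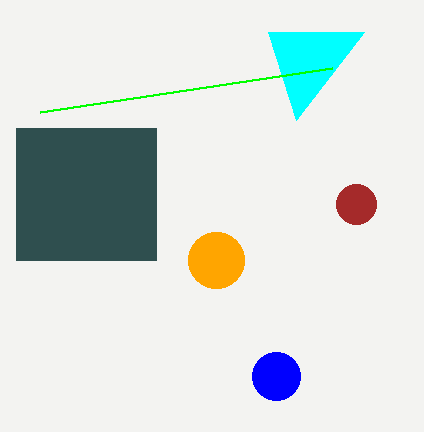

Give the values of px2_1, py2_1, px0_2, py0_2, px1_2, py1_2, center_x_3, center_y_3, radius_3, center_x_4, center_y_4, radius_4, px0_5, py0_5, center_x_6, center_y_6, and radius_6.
px2_1 = 296; py2_1 = 120; px0_2 = 16; py0_2 = 128; px1_2 = 156; py1_2 = 260; center_x_3 = 276; center_y_3 = 376; radius_3 = 24; center_x_4 = 216; center_y_4 = 260; radius_4 = 28; px0_5 = 40; py0_5 = 112; center_x_6 = 356; center_y_6 = 204; radius_6 = 20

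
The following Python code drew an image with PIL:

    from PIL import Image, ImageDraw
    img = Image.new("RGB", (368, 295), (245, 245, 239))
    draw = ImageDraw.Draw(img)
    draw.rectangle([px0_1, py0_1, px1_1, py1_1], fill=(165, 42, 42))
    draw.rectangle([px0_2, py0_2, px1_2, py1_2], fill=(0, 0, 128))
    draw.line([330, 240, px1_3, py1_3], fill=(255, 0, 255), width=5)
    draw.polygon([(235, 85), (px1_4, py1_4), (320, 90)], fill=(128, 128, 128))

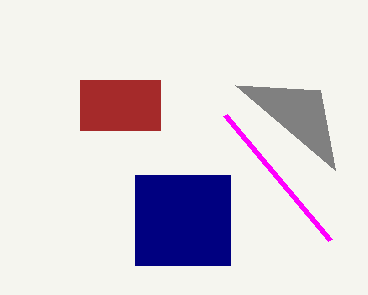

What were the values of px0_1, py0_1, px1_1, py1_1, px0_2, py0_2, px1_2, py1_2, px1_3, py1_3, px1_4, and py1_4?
px0_1 = 80; py0_1 = 80; px1_1 = 160; py1_1 = 130; px0_2 = 135; py0_2 = 175; px1_2 = 230; py1_2 = 265; px1_3 = 225; py1_3 = 115; px1_4 = 335; py1_4 = 170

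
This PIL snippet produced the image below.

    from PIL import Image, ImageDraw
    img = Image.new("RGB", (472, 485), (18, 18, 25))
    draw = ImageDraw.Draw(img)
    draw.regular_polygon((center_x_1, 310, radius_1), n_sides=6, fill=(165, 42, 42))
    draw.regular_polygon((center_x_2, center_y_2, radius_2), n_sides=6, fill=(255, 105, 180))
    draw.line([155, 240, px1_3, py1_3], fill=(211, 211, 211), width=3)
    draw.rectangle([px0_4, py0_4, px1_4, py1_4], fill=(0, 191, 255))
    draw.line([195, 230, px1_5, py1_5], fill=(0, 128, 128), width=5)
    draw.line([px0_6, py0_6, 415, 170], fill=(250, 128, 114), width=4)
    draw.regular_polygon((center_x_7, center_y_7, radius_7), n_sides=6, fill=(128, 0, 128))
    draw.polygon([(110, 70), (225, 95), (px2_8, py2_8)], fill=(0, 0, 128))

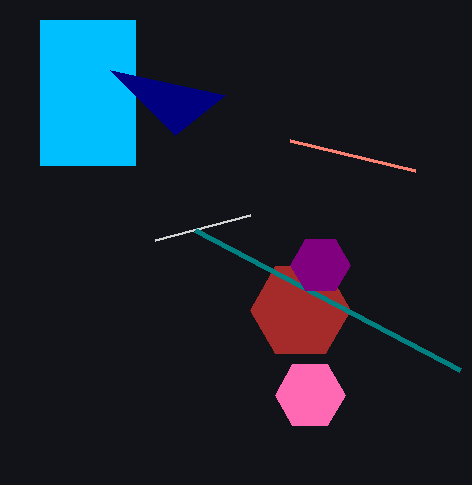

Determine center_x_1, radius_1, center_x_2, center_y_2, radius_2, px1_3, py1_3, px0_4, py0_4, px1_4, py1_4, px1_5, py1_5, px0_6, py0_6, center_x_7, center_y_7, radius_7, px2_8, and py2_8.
center_x_1 = 300; radius_1 = 50; center_x_2 = 310; center_y_2 = 395; radius_2 = 35; px1_3 = 250; py1_3 = 215; px0_4 = 40; py0_4 = 20; px1_4 = 135; py1_4 = 165; px1_5 = 460; py1_5 = 370; px0_6 = 290; py0_6 = 140; center_x_7 = 320; center_y_7 = 265; radius_7 = 30; px2_8 = 175; py2_8 = 135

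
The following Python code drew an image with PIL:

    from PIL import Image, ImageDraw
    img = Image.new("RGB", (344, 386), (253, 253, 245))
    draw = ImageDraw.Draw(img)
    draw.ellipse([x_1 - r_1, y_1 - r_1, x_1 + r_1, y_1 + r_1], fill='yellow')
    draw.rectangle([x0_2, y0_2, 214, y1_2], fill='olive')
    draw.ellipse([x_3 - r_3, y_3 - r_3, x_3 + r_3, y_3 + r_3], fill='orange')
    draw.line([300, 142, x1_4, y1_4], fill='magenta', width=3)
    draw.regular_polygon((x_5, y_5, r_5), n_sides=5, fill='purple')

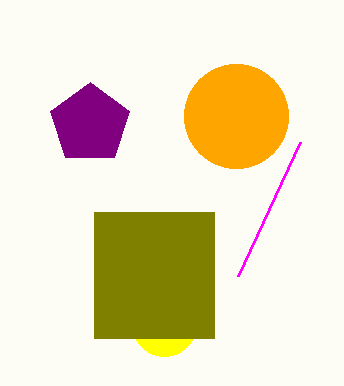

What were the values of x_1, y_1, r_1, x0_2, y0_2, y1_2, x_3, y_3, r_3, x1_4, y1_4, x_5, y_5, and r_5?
x_1 = 164
y_1 = 324
r_1 = 32
x0_2 = 94
y0_2 = 212
y1_2 = 338
x_3 = 236
y_3 = 116
r_3 = 52
x1_4 = 238
y1_4 = 276
x_5 = 90
y_5 = 124
r_5 = 42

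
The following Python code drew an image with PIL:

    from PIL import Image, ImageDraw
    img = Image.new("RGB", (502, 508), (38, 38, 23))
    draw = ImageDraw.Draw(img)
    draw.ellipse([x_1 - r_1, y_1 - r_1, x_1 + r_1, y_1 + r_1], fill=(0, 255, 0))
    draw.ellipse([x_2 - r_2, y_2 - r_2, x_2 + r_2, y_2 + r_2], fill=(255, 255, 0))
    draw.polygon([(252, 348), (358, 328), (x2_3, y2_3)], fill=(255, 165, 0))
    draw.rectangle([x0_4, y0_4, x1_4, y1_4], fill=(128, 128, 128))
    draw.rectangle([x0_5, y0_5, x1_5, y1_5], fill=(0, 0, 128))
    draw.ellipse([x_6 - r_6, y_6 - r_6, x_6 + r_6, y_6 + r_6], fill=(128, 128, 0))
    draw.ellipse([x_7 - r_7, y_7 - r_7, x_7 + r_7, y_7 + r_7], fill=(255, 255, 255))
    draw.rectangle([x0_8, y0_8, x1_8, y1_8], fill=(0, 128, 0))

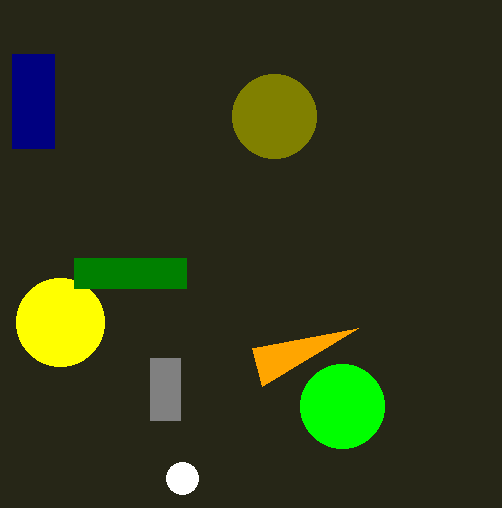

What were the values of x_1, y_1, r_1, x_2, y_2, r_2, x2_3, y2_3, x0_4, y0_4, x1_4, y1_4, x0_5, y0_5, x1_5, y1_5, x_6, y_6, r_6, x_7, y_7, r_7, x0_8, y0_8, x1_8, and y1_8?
x_1 = 342; y_1 = 406; r_1 = 42; x_2 = 60; y_2 = 322; r_2 = 44; x2_3 = 262; y2_3 = 386; x0_4 = 150; y0_4 = 358; x1_4 = 180; y1_4 = 420; x0_5 = 12; y0_5 = 54; x1_5 = 54; y1_5 = 148; x_6 = 274; y_6 = 116; r_6 = 42; x_7 = 182; y_7 = 478; r_7 = 16; x0_8 = 74; y0_8 = 258; x1_8 = 186; y1_8 = 288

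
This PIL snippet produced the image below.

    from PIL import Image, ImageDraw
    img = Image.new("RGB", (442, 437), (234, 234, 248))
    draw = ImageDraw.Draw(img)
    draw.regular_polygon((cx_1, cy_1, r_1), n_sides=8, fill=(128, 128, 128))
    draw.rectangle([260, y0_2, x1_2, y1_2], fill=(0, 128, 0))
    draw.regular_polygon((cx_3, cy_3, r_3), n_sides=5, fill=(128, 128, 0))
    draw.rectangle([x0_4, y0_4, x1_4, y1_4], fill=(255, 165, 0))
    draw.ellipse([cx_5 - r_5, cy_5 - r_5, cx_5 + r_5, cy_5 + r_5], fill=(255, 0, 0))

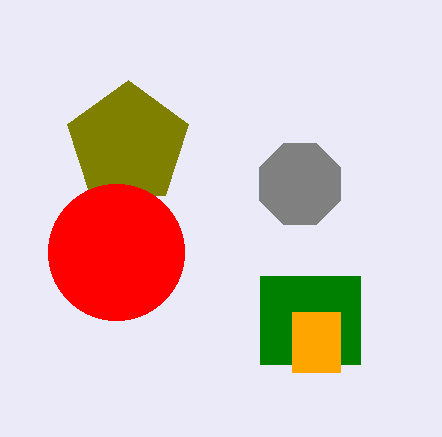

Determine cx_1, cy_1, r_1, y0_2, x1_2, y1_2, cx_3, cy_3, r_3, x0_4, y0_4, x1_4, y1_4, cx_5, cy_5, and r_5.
cx_1 = 300; cy_1 = 184; r_1 = 44; y0_2 = 276; x1_2 = 360; y1_2 = 364; cx_3 = 128; cy_3 = 144; r_3 = 64; x0_4 = 292; y0_4 = 312; x1_4 = 340; y1_4 = 372; cx_5 = 116; cy_5 = 252; r_5 = 68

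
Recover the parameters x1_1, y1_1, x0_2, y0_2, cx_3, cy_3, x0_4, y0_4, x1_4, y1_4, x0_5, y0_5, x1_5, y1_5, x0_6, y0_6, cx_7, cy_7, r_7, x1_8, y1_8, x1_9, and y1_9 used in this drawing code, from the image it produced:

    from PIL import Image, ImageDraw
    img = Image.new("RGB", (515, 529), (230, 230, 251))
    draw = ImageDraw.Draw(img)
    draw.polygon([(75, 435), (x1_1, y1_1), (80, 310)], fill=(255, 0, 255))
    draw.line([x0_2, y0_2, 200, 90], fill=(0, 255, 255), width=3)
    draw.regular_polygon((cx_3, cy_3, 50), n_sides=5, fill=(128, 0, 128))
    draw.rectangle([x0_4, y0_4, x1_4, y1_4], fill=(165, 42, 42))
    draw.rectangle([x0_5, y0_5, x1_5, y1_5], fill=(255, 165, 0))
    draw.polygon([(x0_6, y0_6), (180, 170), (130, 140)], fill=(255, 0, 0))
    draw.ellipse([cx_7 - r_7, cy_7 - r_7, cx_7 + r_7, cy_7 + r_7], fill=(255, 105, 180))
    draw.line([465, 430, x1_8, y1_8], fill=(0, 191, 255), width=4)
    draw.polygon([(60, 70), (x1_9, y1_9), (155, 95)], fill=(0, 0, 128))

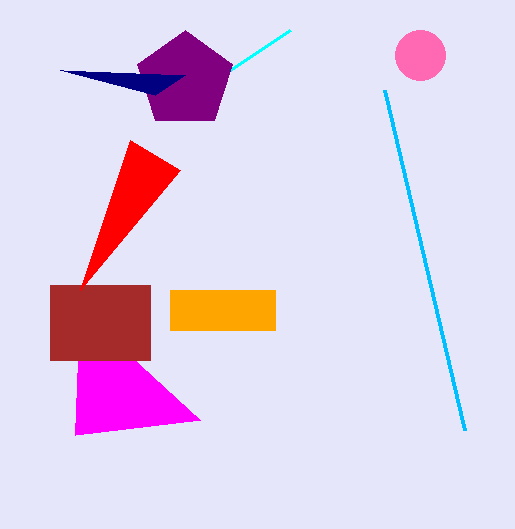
x1_1 = 200, y1_1 = 420, x0_2 = 290, y0_2 = 30, cx_3 = 185, cy_3 = 80, x0_4 = 50, y0_4 = 285, x1_4 = 150, y1_4 = 360, x0_5 = 170, y0_5 = 290, x1_5 = 275, y1_5 = 330, x0_6 = 80, y0_6 = 290, cx_7 = 420, cy_7 = 55, r_7 = 25, x1_8 = 385, y1_8 = 90, x1_9 = 185, y1_9 = 75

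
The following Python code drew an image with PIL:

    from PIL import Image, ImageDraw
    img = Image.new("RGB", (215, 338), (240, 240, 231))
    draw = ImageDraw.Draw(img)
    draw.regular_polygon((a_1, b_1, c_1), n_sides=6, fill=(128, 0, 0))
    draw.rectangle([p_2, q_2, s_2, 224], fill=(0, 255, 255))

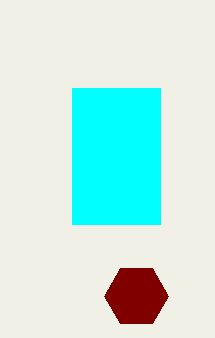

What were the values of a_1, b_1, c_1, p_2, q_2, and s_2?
a_1 = 136
b_1 = 296
c_1 = 32
p_2 = 72
q_2 = 88
s_2 = 160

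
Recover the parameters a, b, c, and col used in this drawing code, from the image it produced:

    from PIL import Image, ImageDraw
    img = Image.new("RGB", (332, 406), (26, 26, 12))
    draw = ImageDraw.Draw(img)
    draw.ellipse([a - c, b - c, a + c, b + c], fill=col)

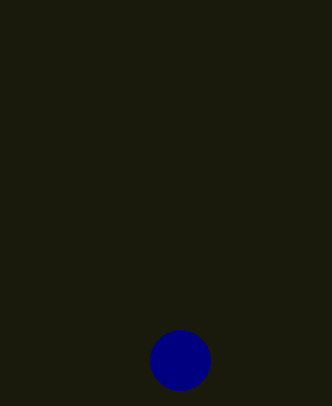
a = 180; b = 360; c = 30; col = 'navy'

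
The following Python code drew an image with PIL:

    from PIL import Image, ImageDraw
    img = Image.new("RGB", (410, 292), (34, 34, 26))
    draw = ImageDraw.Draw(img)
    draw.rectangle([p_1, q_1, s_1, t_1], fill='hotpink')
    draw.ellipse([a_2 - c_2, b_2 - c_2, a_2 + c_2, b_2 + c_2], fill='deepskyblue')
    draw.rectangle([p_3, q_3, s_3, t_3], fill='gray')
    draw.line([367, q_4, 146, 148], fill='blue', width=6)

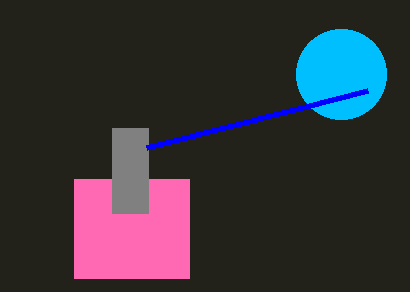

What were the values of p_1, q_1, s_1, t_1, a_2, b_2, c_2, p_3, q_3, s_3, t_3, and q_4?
p_1 = 74, q_1 = 179, s_1 = 189, t_1 = 278, a_2 = 341, b_2 = 74, c_2 = 45, p_3 = 112, q_3 = 128, s_3 = 148, t_3 = 213, q_4 = 91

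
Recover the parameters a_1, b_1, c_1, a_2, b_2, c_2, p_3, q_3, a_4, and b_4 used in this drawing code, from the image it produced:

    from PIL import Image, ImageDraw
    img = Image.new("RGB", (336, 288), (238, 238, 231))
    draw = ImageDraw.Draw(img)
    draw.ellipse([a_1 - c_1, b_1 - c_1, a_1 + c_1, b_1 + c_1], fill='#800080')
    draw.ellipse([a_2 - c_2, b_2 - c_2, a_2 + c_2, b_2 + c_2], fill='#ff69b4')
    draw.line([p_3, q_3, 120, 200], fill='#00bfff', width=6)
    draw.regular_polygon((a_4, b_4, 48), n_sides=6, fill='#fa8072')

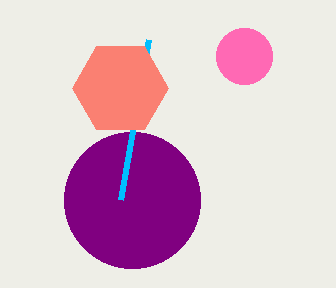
a_1 = 132, b_1 = 200, c_1 = 68, a_2 = 244, b_2 = 56, c_2 = 28, p_3 = 148, q_3 = 40, a_4 = 120, b_4 = 88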